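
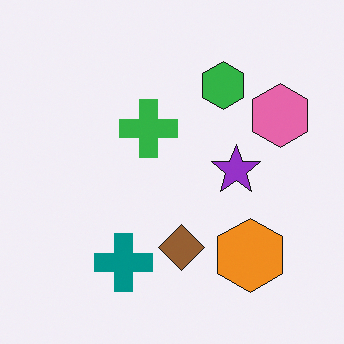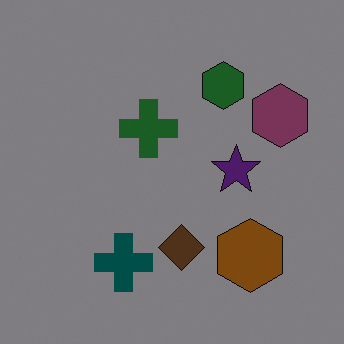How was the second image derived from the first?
The transformation is: substantially darkened.

Every pixel — background and shapes alike — is uniformly darkened.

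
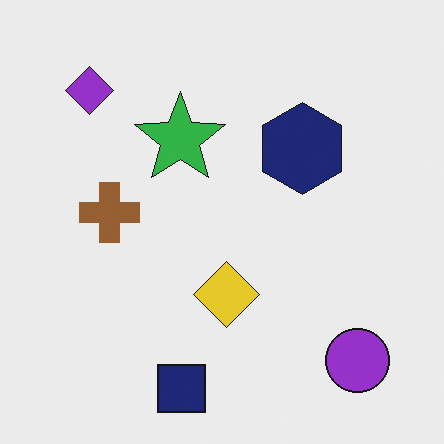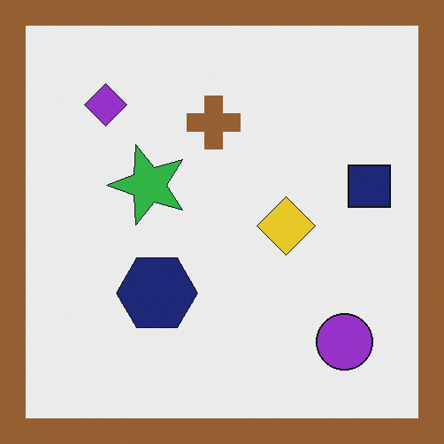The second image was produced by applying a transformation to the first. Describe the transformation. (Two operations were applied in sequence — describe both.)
The image was transposed (reflected across the top-left ↔ bottom-right diagonal), then framed with a brown border.

Shapes have swapped their row and column positions — what was in the top-right is now in the bottom-left — a diagonal reflection. A solid brown frame runs around the edge of the second image, with the content slightly shrunk inside it.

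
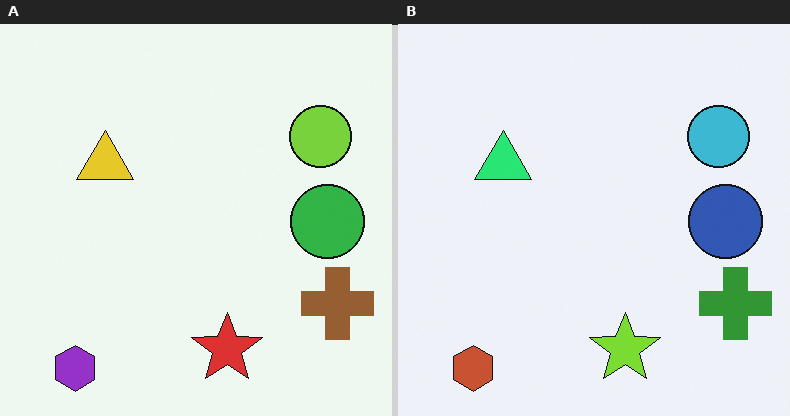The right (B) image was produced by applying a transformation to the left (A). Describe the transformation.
The image was hue-shifted by a moderate amount.

Every shape's color has rotated by the same amount around the hue wheel — a uniform hue shift.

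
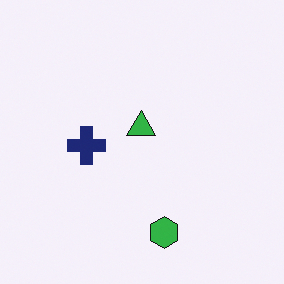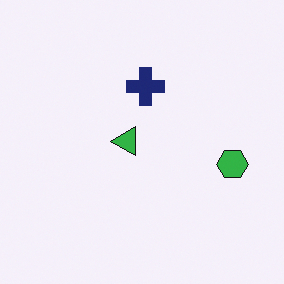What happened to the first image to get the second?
This is the original image transposed (reflected across the top-left ↔ bottom-right diagonal).

Shapes have swapped their row and column positions — what was in the top-right is now in the bottom-left — a diagonal reflection.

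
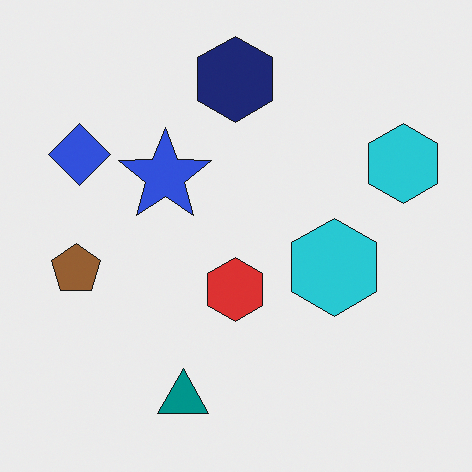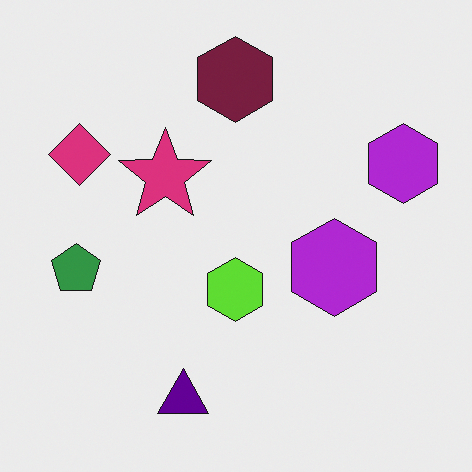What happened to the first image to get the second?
The second image is the first hue-shifted through roughly a third of the color wheel.

Every shape's color has rotated by the same amount around the hue wheel — a uniform hue shift.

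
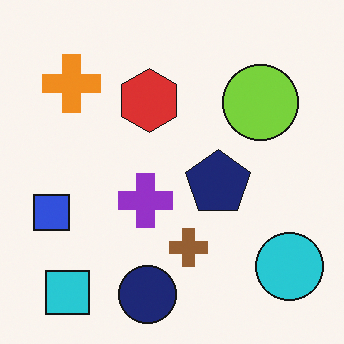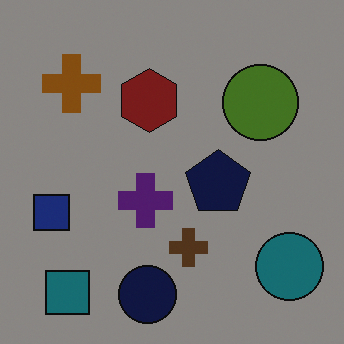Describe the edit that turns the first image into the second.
The second image is the first substantially darkened.

Every pixel — background and shapes alike — is uniformly darkened.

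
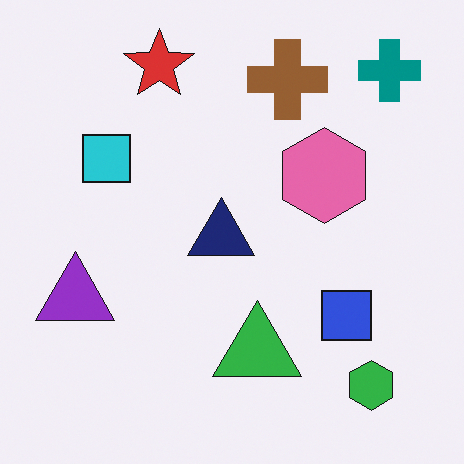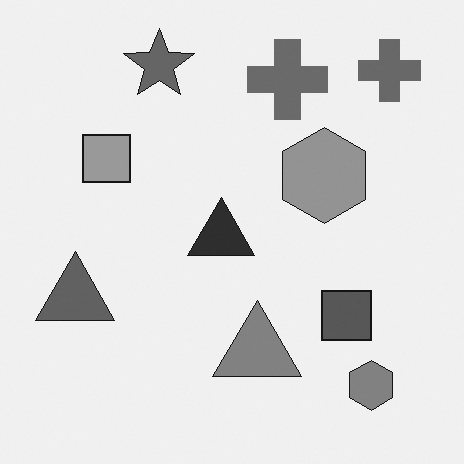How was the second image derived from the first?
This is the original image converted to grayscale.

All color is removed — every shape is now a shade of grey.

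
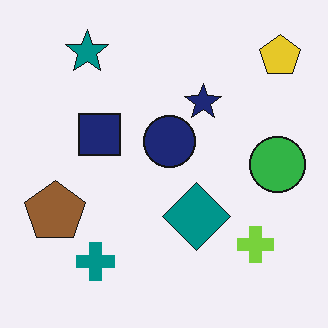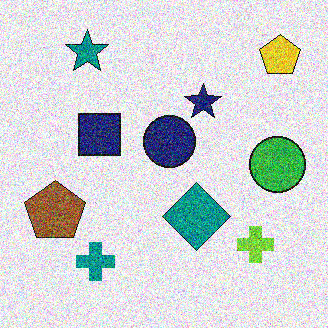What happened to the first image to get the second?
The image was degraded with heavy additive noise.

Random speckle covers the whole image, including the flat background.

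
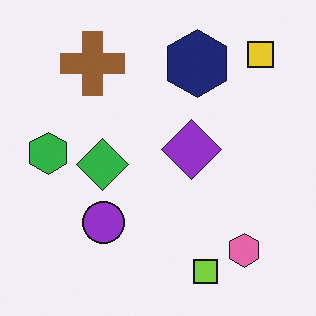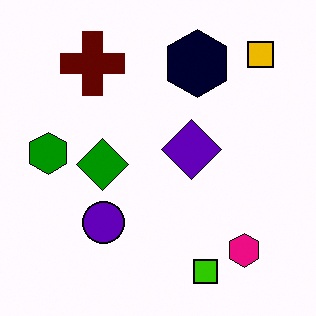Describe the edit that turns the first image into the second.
Boosted in contrast.

Tones are pushed away from mid-grey across the whole image — a global contrast change.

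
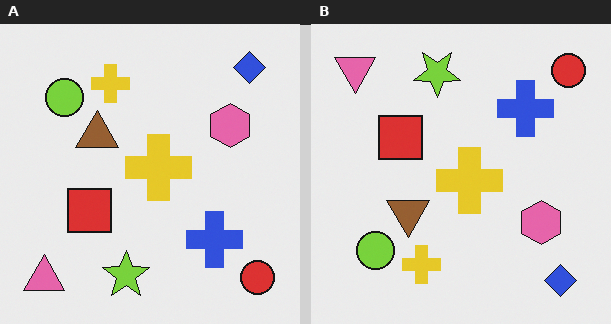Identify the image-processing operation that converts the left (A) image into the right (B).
Flipped vertically (top ↔ bottom).

The blue diamond is in the top-right of the left (A) image and the bottom-right of the right (B) — shapes on opposite sides of the horizontal midline have swapped in a mirror flip.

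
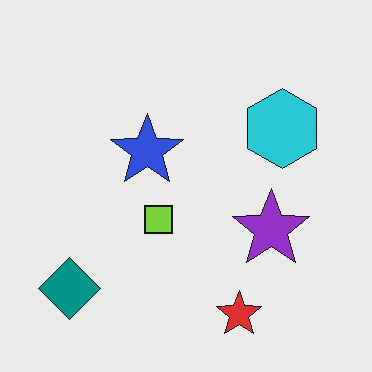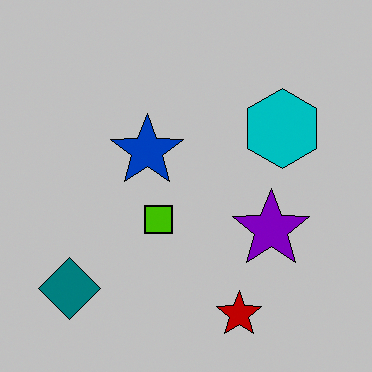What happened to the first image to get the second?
Heavily posterized to just a handful of flat colors.

Each flat color has snapped to a coarser quantized level — most visibly, the near-white background has dropped to a flat grey.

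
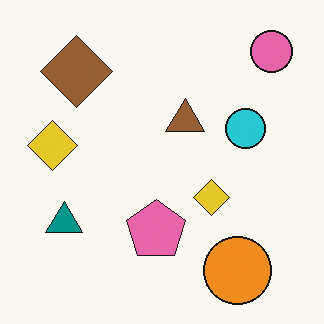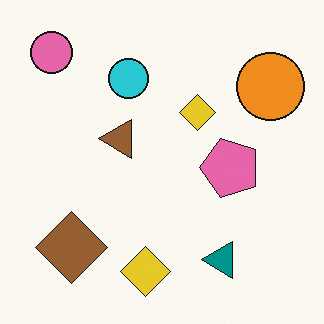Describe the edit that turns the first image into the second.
The transformation is: rotated 90° counter-clockwise.

The pink circle sits in the top-right of the first image and the top-left of the second — consistent with a whole-image 90° counter-clockwise rotation.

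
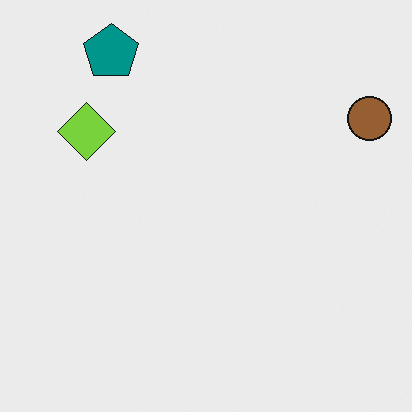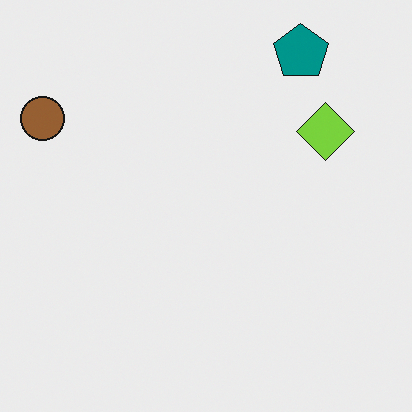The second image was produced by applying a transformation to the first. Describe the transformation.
The transformation is: flipped horizontally (left ↔ right).

The brown circle is in the top-right of the first image and the top-left of the second — shapes on opposite sides of the vertical midline have swapped in a mirror flip.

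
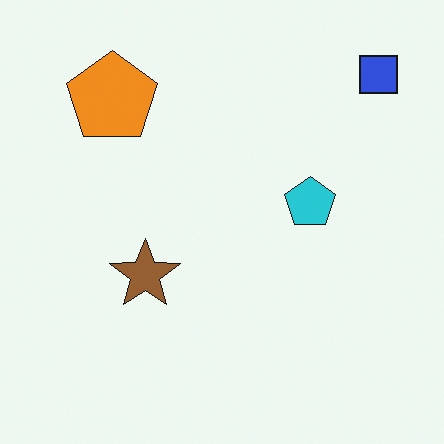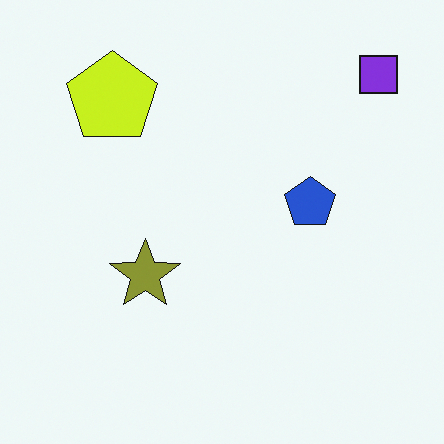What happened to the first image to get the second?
This is the original image hue-shifted by a small amount.

Every shape's color has rotated by the same amount around the hue wheel — a uniform hue shift.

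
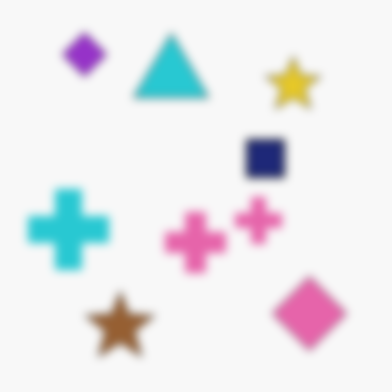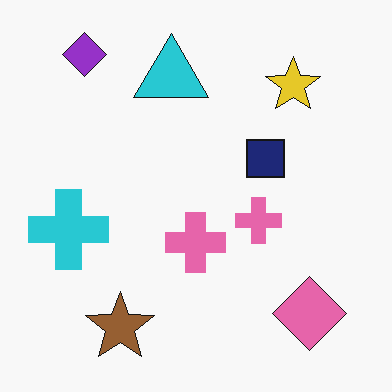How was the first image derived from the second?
The transformation is: moderately blurred.

Shape edges and outlines are uniformly softened across the whole image.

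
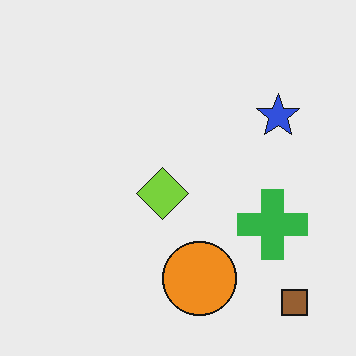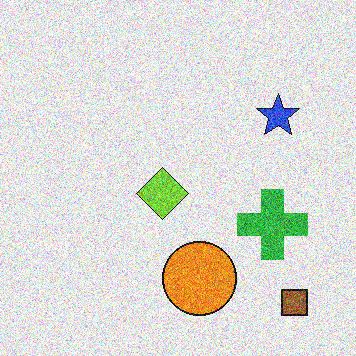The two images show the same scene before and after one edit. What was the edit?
The second image is the first degraded with heavy additive noise.

Random speckle covers the whole image, including the flat background.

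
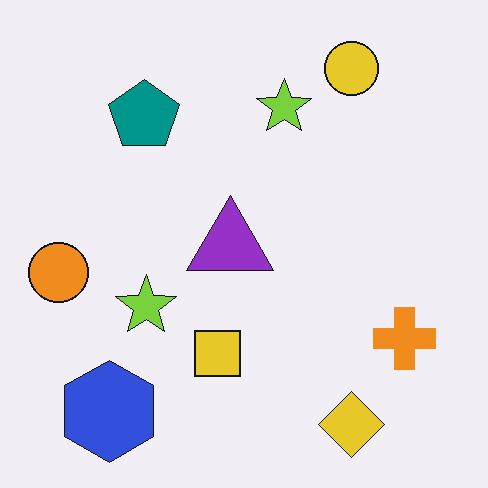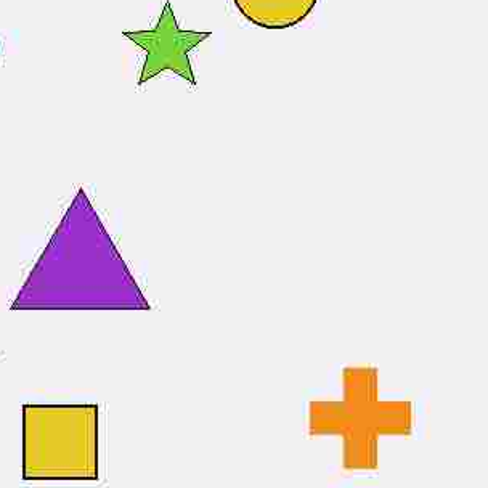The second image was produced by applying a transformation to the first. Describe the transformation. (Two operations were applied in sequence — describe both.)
Degraded with heavy JPEG compression, then cropped to a modestly smaller region and rescaled.

Blocky 8×8 compression artifacts appear around shape edges and the flat background shows ringing — characteristic JPEG degradation. The visible shapes are larger and the field of view is narrower; shapes near the original edges may be partly or wholly outside the frame — a crop-and-rescale.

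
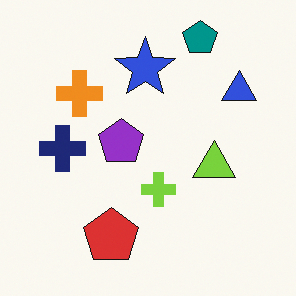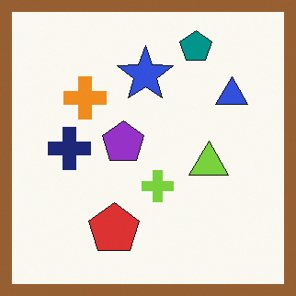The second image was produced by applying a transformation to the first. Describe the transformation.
The image was framed with a brown border.

A solid brown frame runs around the edge of the second image, with the content slightly shrunk inside it.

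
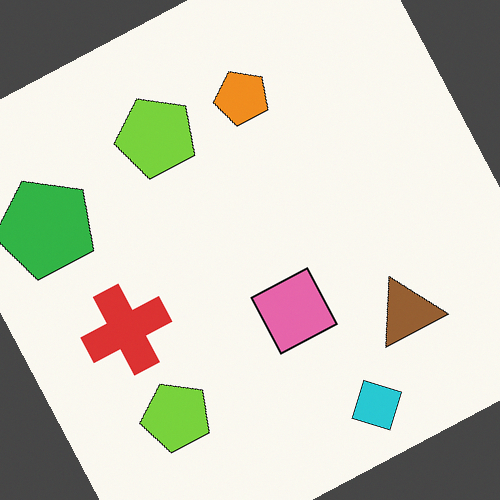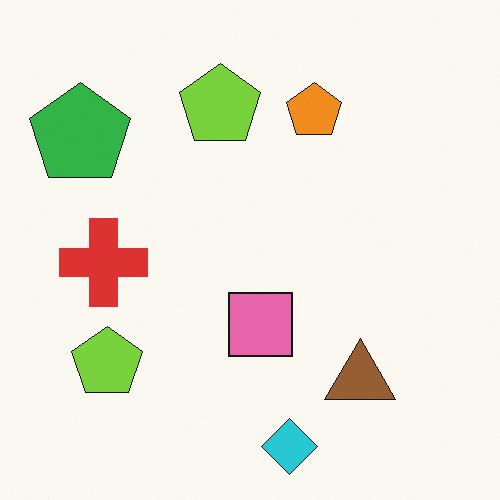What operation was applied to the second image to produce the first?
The image was rotated counter-clockwise by a clearly visible amount.

Every shape is tilted by the same angle and the image corners show triangular fill wedges — a whole-image rotation by a non-right angle.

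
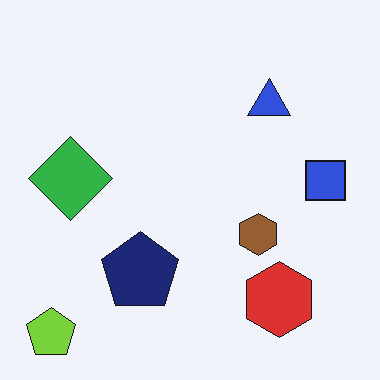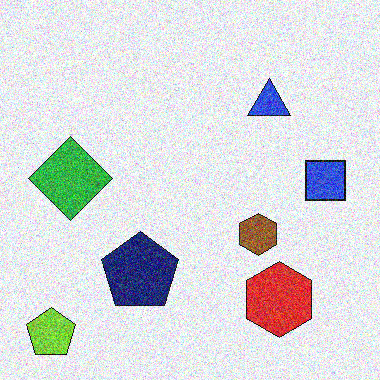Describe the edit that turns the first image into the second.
The image was degraded with strong gaussian noise.

Random speckle covers the whole image, including the flat background.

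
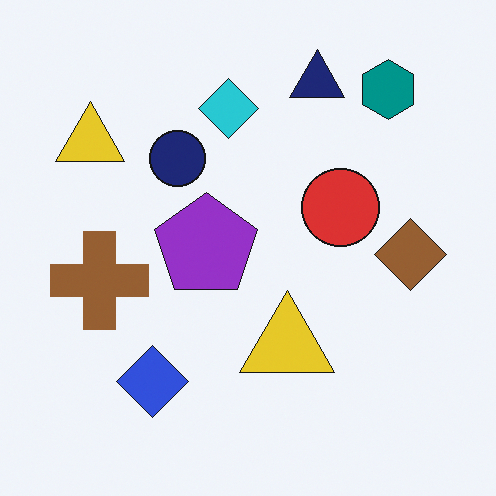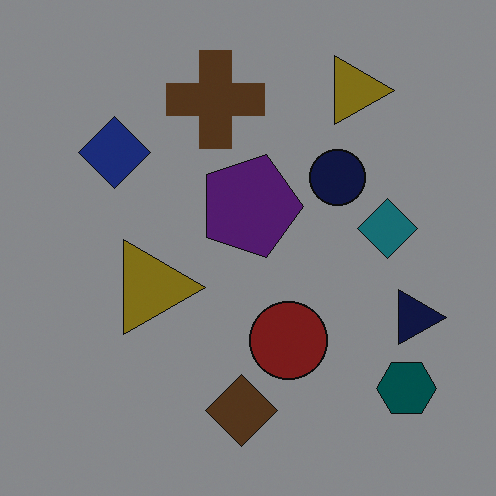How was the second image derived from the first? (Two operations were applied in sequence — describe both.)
The image was rotated 90° clockwise, then darkened a lot.

The teal hexagon sits in the top-right of the first image and the bottom-right of the second — consistent with a whole-image 90° clockwise rotation. Every pixel — background and shapes alike — is uniformly darkened.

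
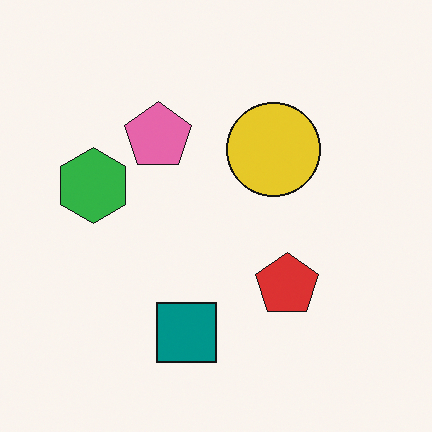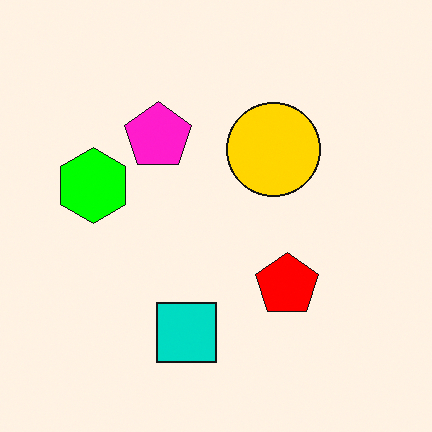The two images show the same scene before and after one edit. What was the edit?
The transformation is: heavily oversaturated.

All colors are more vivid — a global saturation change.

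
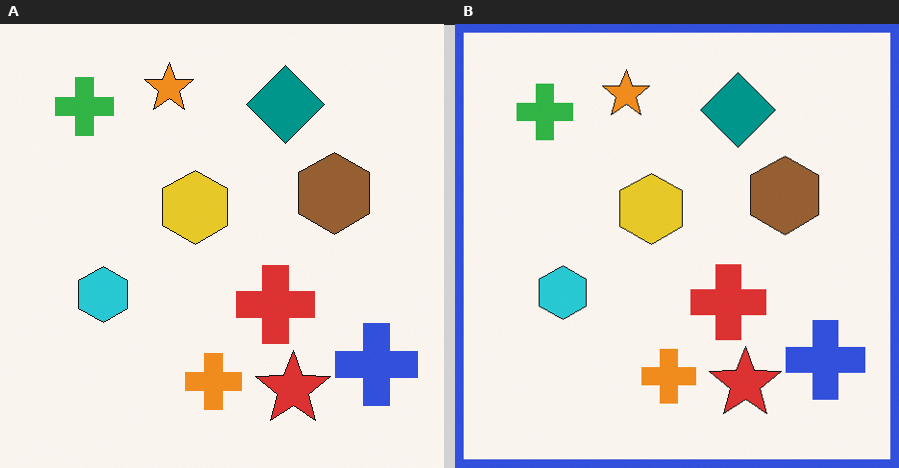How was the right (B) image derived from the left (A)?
The transformation is: framed with a blue border.

A solid blue frame runs around the edge of the right (B) image, with the content slightly shrunk inside it.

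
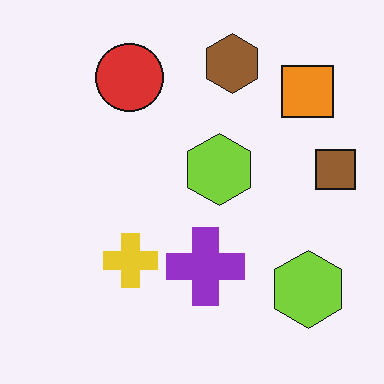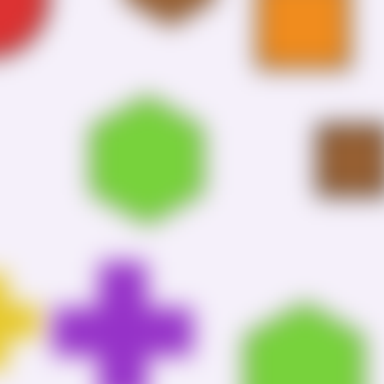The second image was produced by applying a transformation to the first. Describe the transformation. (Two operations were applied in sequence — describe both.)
This is the original image heavily blurred, then cropped tightly and scaled back up.

Shape edges and outlines are uniformly softened across the whole image. The visible shapes are larger and the field of view is narrower; shapes near the original edges may be partly or wholly outside the frame — a crop-and-rescale.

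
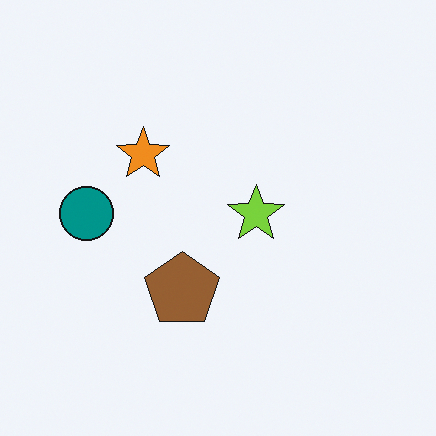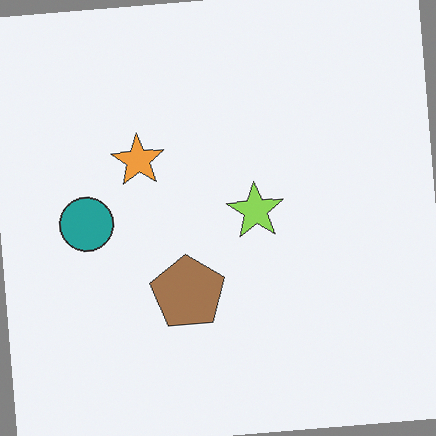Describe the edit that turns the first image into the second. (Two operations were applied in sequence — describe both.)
This is the original image given slightly reduced contrast, then rotated counter-clockwise by a slight angle.

Tones are pushed toward mid-grey across the whole image — a global contrast change. Every shape is tilted by the same angle and the image corners show triangular fill wedges — a whole-image rotation by a non-right angle.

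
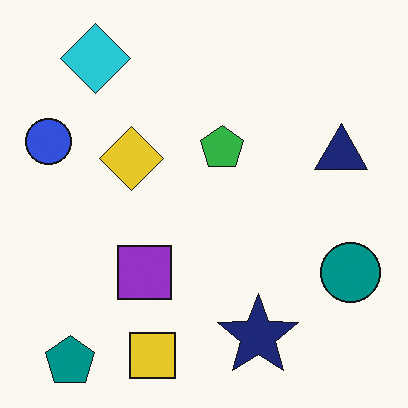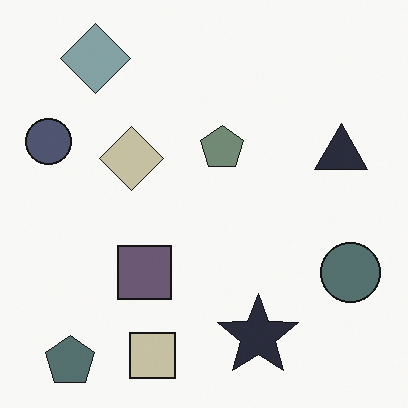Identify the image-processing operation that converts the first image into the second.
Heavily desaturated.

All colors are more muted and greyish — a global saturation change.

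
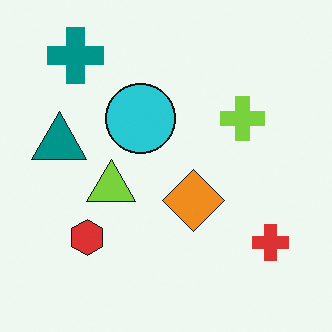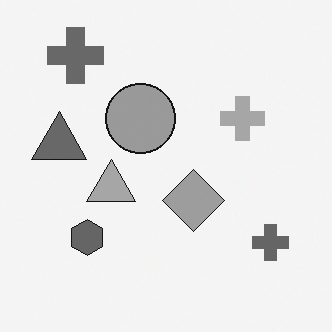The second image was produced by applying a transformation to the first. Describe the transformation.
This is the original image converted to grayscale.

All color is removed — every shape is now a shade of grey.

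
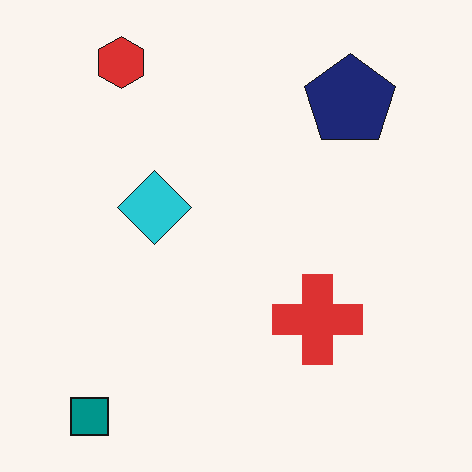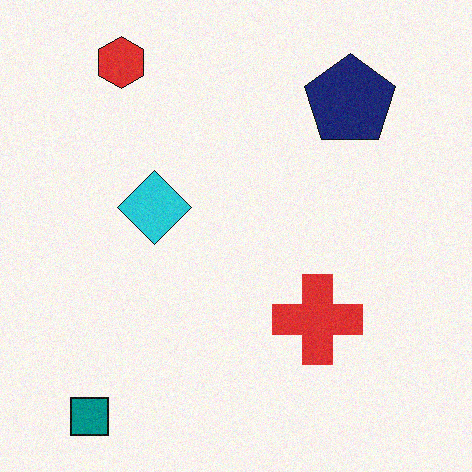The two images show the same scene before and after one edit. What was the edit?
This is the original image degraded with a light layer of grain.

Random speckle covers the whole image, including the flat background.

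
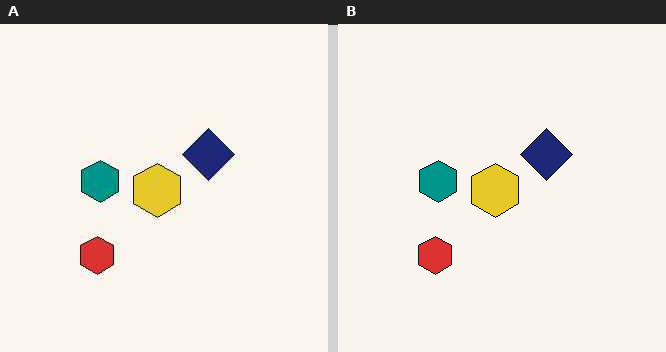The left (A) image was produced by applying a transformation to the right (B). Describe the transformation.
The image was JPEG-compressed with visible artifacts.

Blocky 8×8 compression artifacts appear around shape edges and the flat background shows ringing — characteristic JPEG degradation.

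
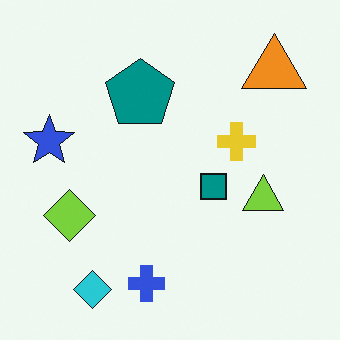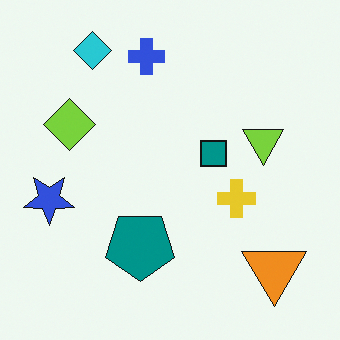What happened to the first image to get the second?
It was flipped vertically (top ↔ bottom).

The cyan diamond is in the bottom-left of the first image and the top-left of the second — shapes on opposite sides of the horizontal midline have swapped in a mirror flip.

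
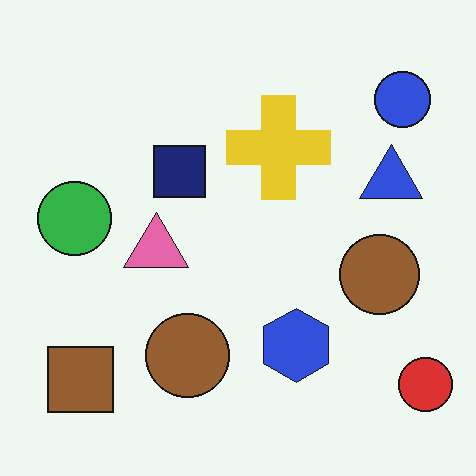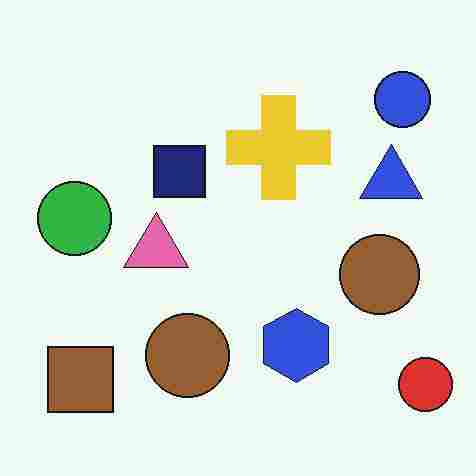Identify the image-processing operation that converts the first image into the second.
It was degraded with heavy JPEG compression.

Blocky 8×8 compression artifacts appear around shape edges and the flat background shows ringing — characteristic JPEG degradation.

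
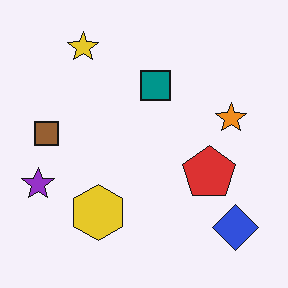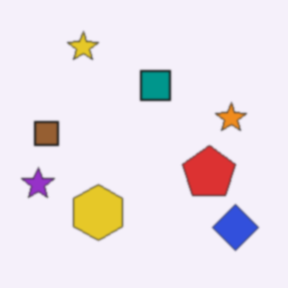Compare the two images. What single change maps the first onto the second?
The transformation is: given a subtle gaussian blur.

Shape edges and outlines are uniformly softened across the whole image.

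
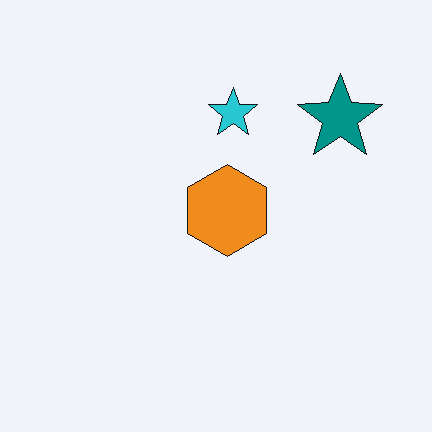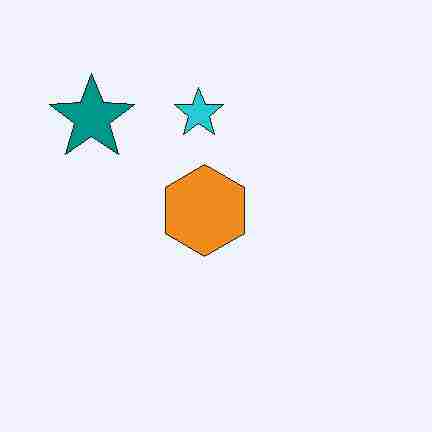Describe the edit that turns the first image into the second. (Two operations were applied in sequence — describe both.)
The image was degraded with heavy JPEG compression, then flipped horizontally (left ↔ right).

Blocky 8×8 compression artifacts appear around shape edges and the flat background shows ringing — characteristic JPEG degradation. The teal star is in the top-right of the first image and the top-left of the second — shapes on opposite sides of the vertical midline have swapped in a mirror flip.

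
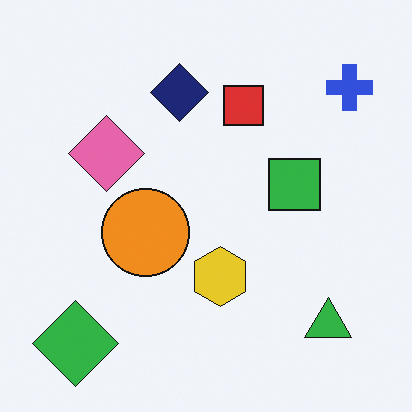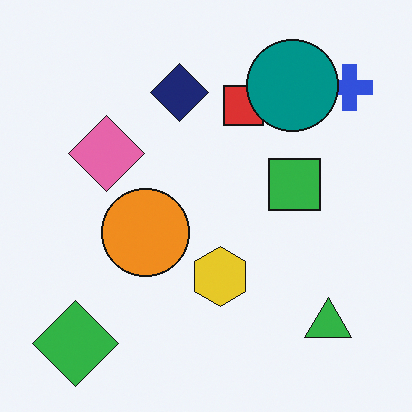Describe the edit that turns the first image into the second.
This is the original image overlaid with an additional teal circle.

A teal circle appears in the second image that is absent from the first.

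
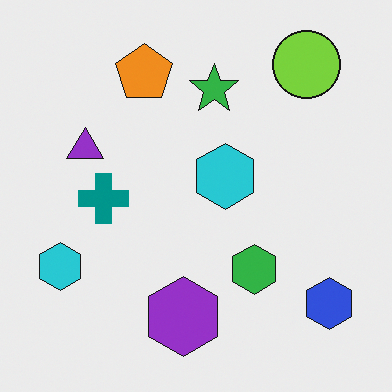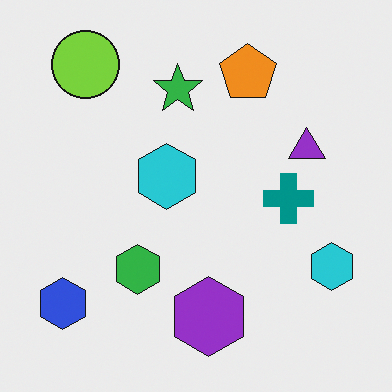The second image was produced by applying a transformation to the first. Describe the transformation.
The second image is the first flipped horizontally (left ↔ right).

The blue hexagon is in the bottom-right of the first image and the bottom-left of the second — shapes on opposite sides of the vertical midline have swapped in a mirror flip.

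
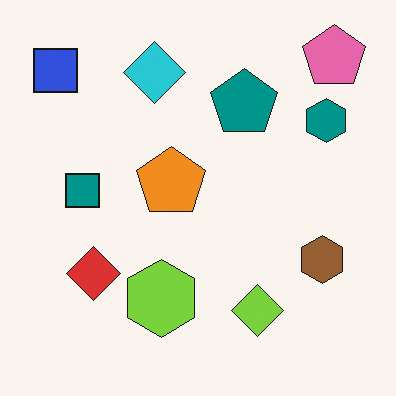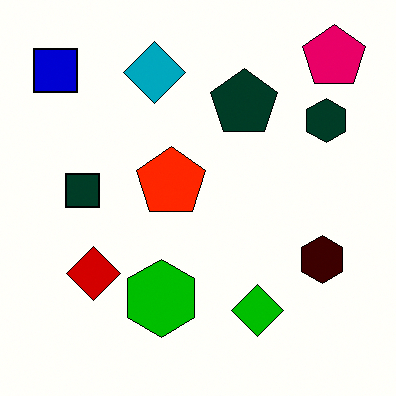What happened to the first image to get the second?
It was given much higher contrast.

Tones are pushed away from mid-grey across the whole image — a global contrast change.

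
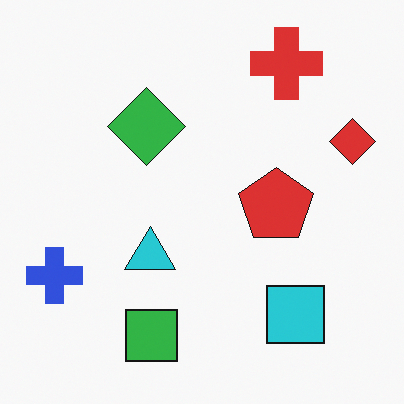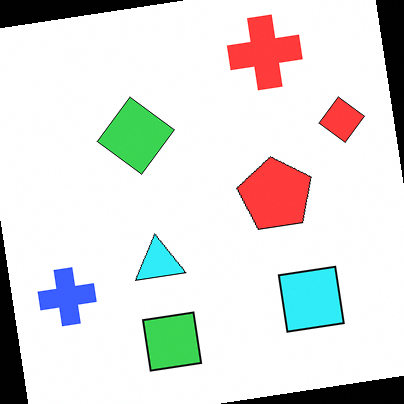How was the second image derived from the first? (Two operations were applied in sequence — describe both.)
The image was slightly brightened, then rotated counter-clockwise by a few degrees.

Every pixel — background and shapes alike — is uniformly brightened. Every shape is tilted by the same angle and the image corners show triangular fill wedges — a whole-image rotation by a non-right angle.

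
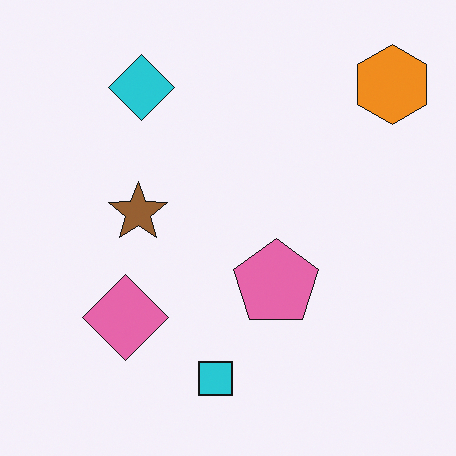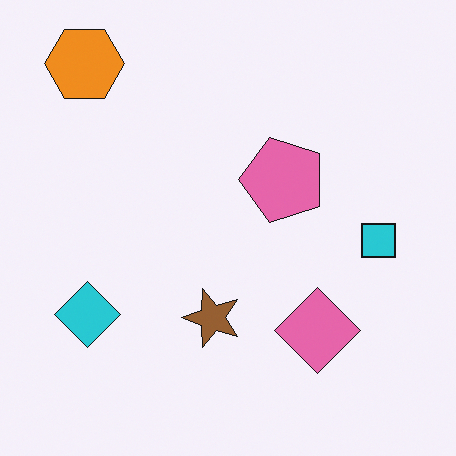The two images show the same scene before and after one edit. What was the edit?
The image was rotated 90° counter-clockwise.

The orange hexagon sits in the top-right of the first image and the top-left of the second — consistent with a whole-image 90° counter-clockwise rotation.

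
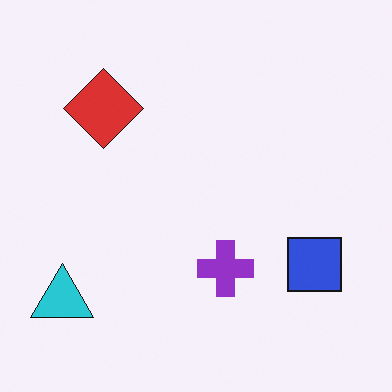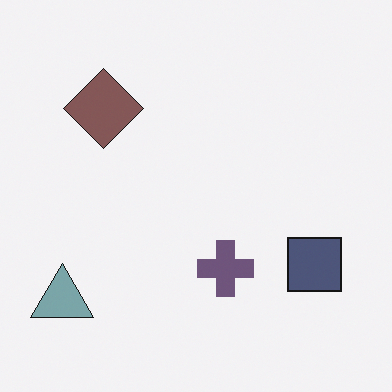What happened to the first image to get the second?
The second image is the first heavily desaturated.

All colors are more muted and greyish — a global saturation change.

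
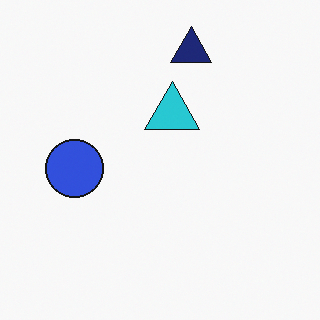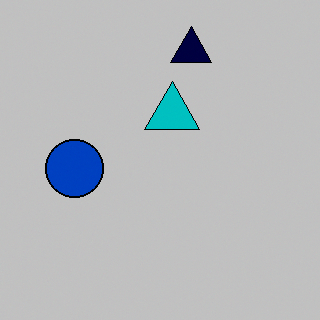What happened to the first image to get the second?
The second image is the first aggressively posterized.

Each flat color has snapped to a coarser quantized level — most visibly, the near-white background has dropped to a flat grey.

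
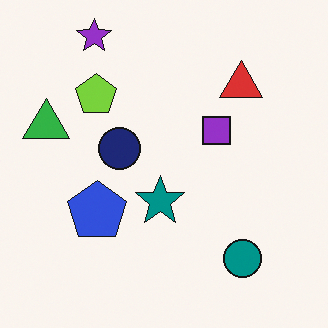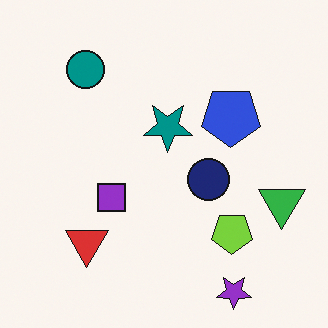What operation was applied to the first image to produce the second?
The transformation is: rotated 180°.

The purple star sits in the top-left of the first image and the bottom-right of the second — consistent with a whole-image 180° rotation.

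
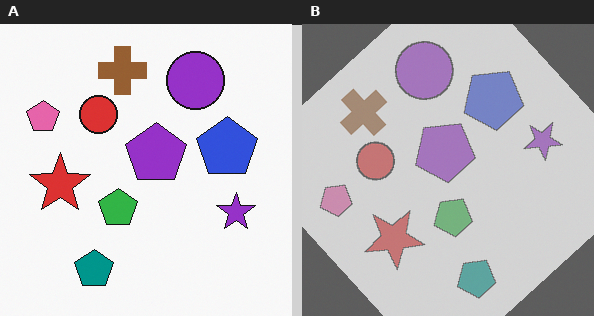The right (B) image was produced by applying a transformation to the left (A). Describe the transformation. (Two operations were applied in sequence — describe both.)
The right (B) image is the left (A) rotated counter-clockwise by a large amount — several tens of degrees, then given much lower contrast.

Every shape is tilted by the same angle and the image corners show triangular fill wedges — a whole-image rotation by a non-right angle. Tones are pushed toward mid-grey across the whole image — a global contrast change.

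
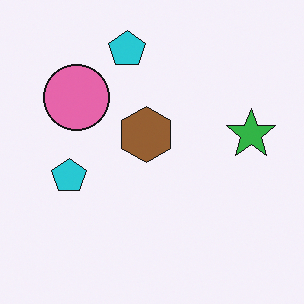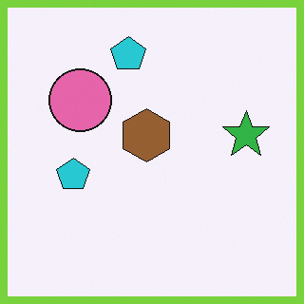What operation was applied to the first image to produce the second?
The image was framed with a lime border.

A solid lime frame runs around the edge of the second image, with the content slightly shrunk inside it.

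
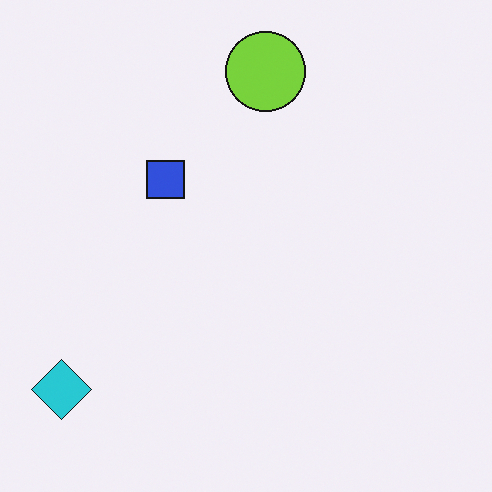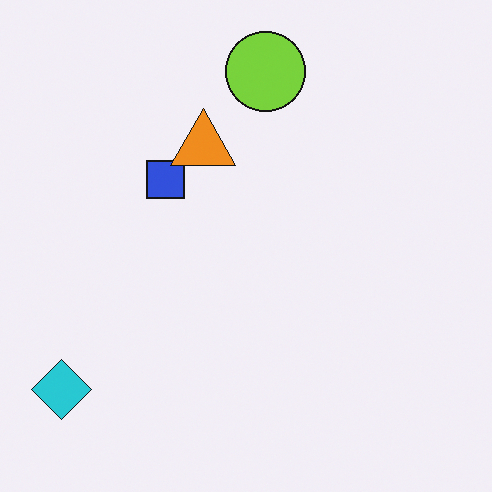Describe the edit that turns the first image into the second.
The image was overlaid with an additional orange triangle.

An orange triangle appears in the second image that is absent from the first.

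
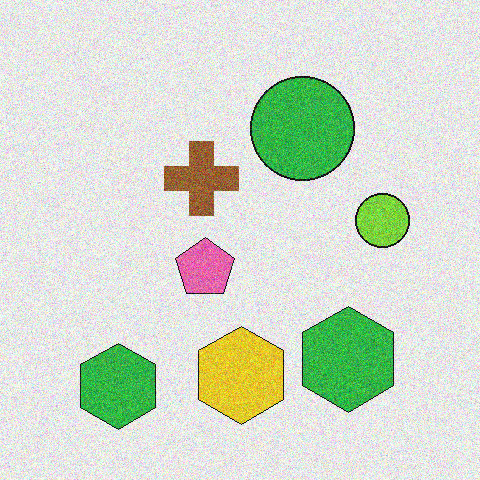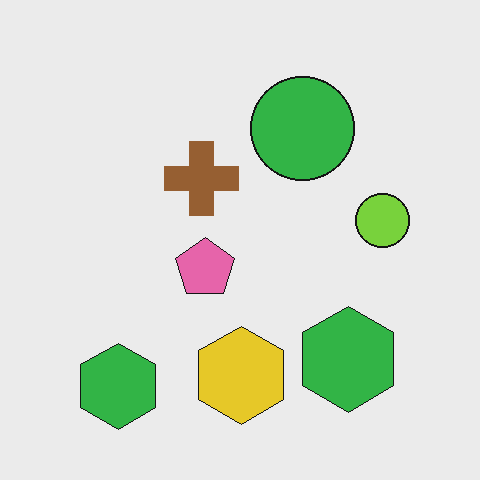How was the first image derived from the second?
The image was degraded with moderate additive noise.

Random speckle covers the whole image, including the flat background.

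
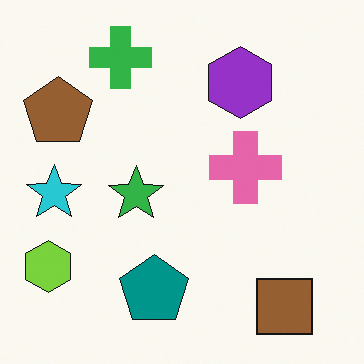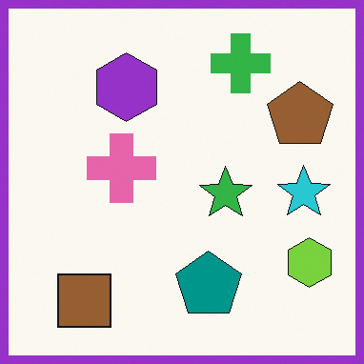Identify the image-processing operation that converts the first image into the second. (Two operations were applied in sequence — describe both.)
The transformation is: flipped horizontally (left ↔ right), then framed with a purple border.

The lime hexagon is in the bottom-left of the first image and the bottom-right of the second — shapes on opposite sides of the vertical midline have swapped in a mirror flip. A solid purple frame runs around the edge of the second image, with the content slightly shrunk inside it.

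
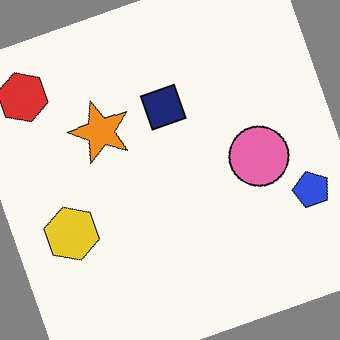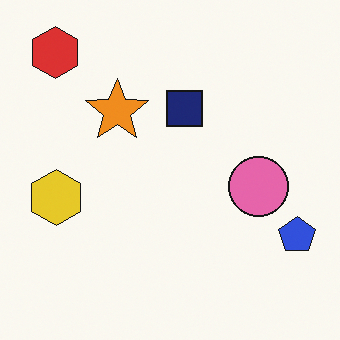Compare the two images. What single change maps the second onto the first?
It was rotated counter-clockwise by a moderate amount.

Every shape is tilted by the same angle and the image corners show triangular fill wedges — a whole-image rotation by a non-right angle.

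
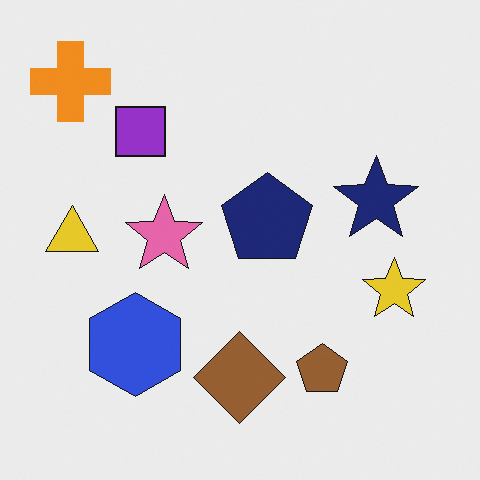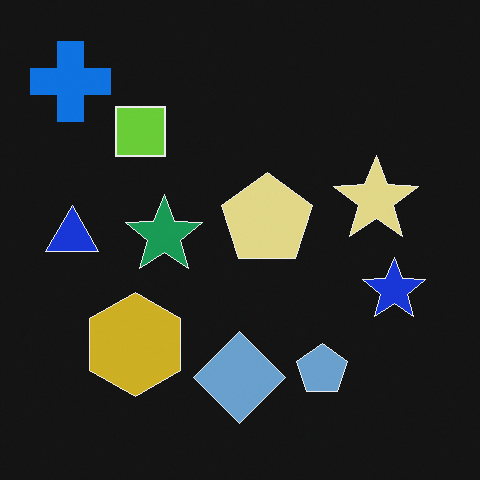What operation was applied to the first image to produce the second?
This is the original image color-inverted (negative).

The light background has become dark and every shape's color is its complement — a photographic negative.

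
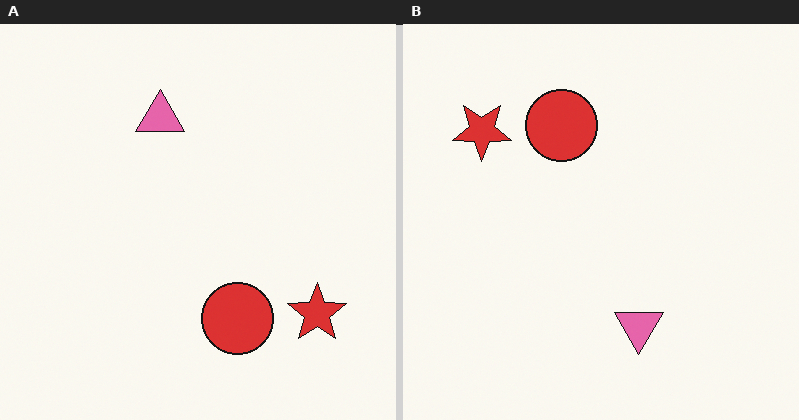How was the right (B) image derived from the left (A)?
Rotated 180°.

The red star sits in the bottom-right of the left (A) image and the top-left of the right (B) — consistent with a whole-image 180° rotation.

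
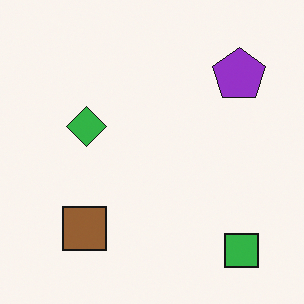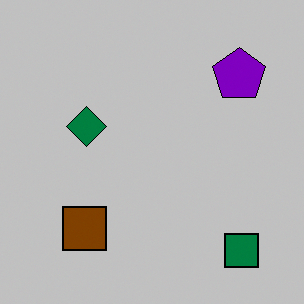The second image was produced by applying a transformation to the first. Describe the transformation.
The second image is the first heavily posterized to just a handful of flat colors.

Each flat color has snapped to a coarser quantized level — most visibly, the near-white background has dropped to a flat grey.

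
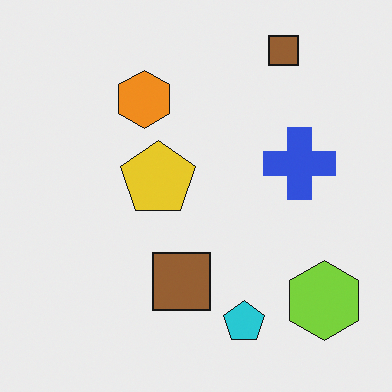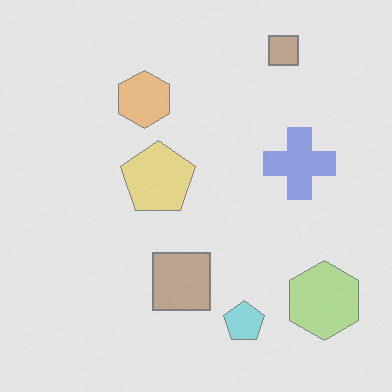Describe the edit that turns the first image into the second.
The transformation is: given much lower contrast.

Tones are pushed toward mid-grey across the whole image — a global contrast change.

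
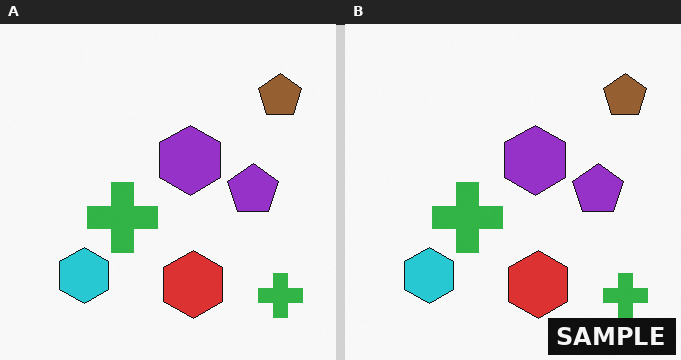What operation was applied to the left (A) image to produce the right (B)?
The image was watermarked with the text "SAMPLE" in the lower-right corner.

A dark label reading "SAMPLE" appears in the lower-right corner.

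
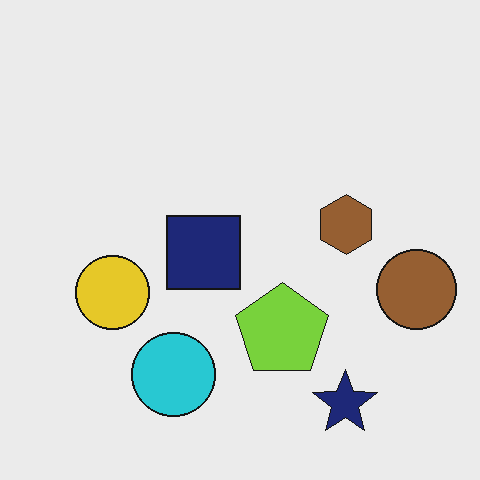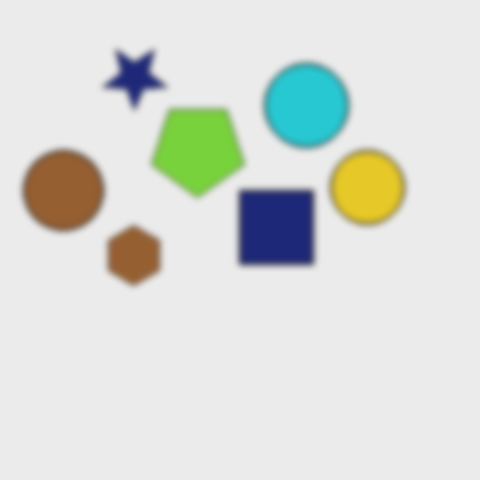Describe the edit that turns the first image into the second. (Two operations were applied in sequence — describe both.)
The second image is the first rotated 180°, then noticeably gaussian-blurred.

The navy star sits in the bottom-right of the first image and the top-left of the second — consistent with a whole-image 180° rotation. Shape edges and outlines are uniformly softened across the whole image.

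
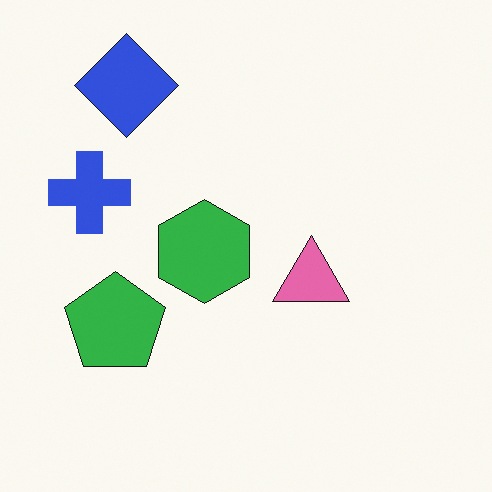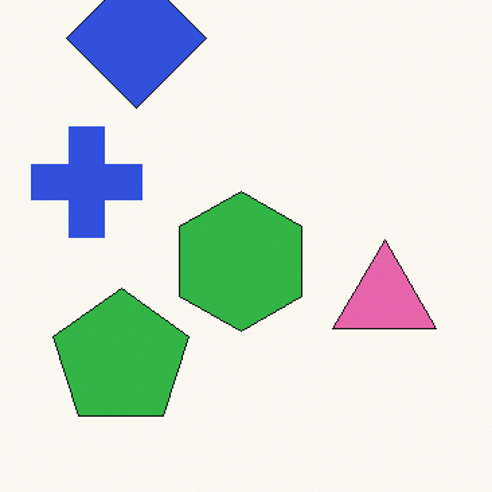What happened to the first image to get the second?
The transformation is: cropped slightly and scaled back up.

The visible shapes are larger and the field of view is narrower; shapes near the original edges may be partly or wholly outside the frame — a crop-and-rescale.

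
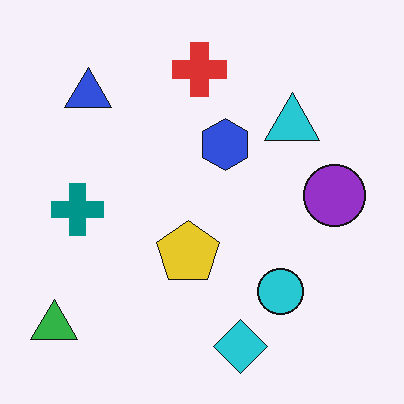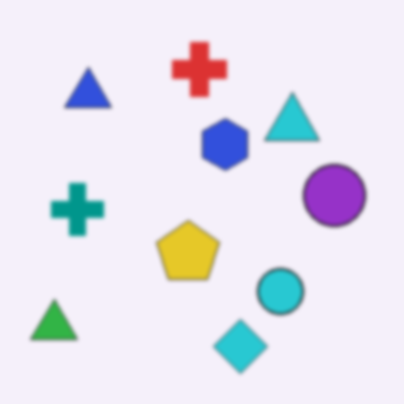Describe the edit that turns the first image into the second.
Given a subtle gaussian blur.

Shape edges and outlines are uniformly softened across the whole image.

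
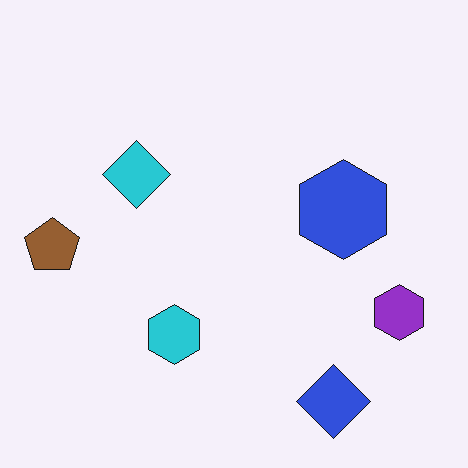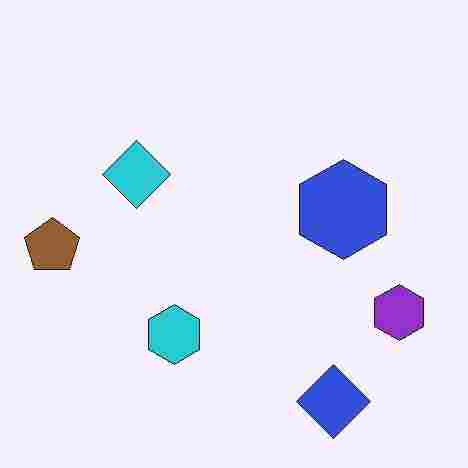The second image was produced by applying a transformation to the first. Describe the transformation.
The transformation is: degraded with heavy JPEG compression.

Blocky 8×8 compression artifacts appear around shape edges and the flat background shows ringing — characteristic JPEG degradation.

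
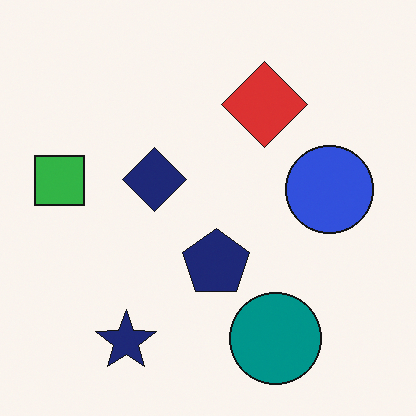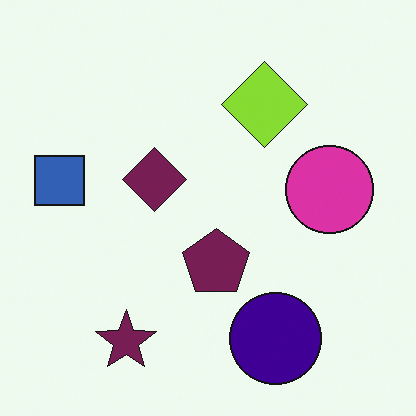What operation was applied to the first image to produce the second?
Hue-shifted noticeably.

Every shape's color has rotated by the same amount around the hue wheel — a uniform hue shift.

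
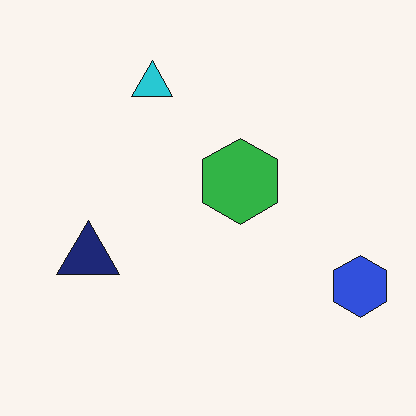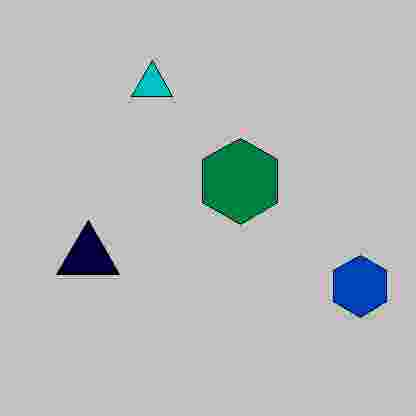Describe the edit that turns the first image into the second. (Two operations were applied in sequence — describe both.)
The transformation is: heavily posterized to just a handful of flat colors, then heavily JPEG-compressed with obvious blocking artifacts.

Each flat color has snapped to a coarser quantized level — most visibly, the near-white background has dropped to a flat grey. Blocky 8×8 compression artifacts appear around shape edges and the flat background shows ringing — characteristic JPEG degradation.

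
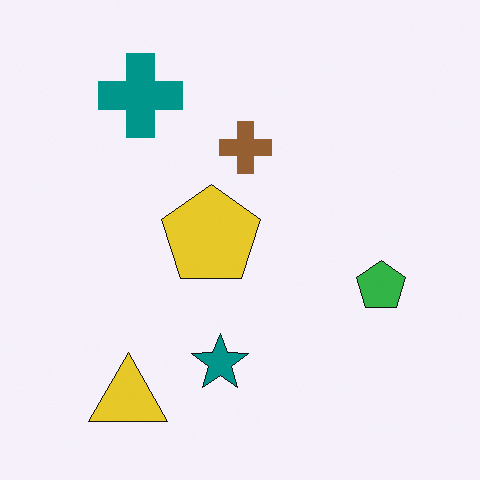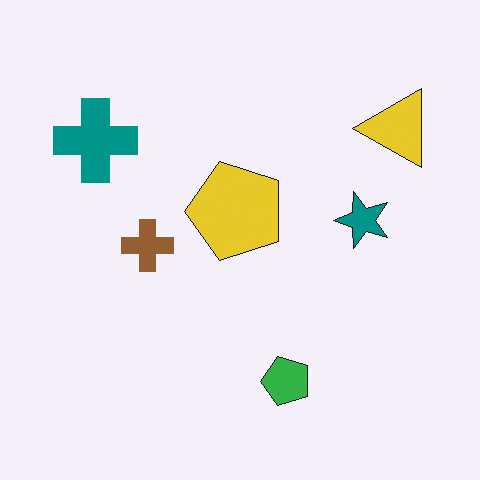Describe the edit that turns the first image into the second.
This is the original image transposed (reflected across the top-left ↔ bottom-right diagonal).

Shapes have swapped their row and column positions — what was in the top-right is now in the bottom-left — a diagonal reflection.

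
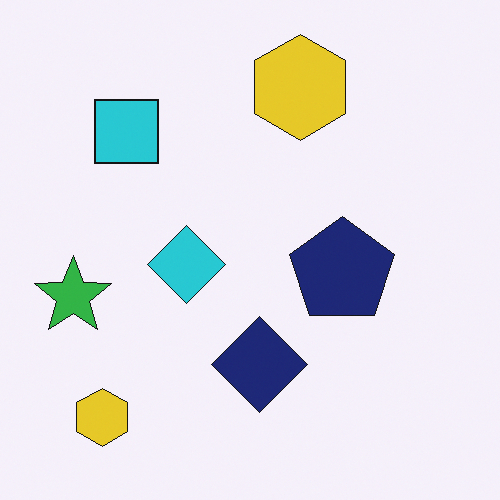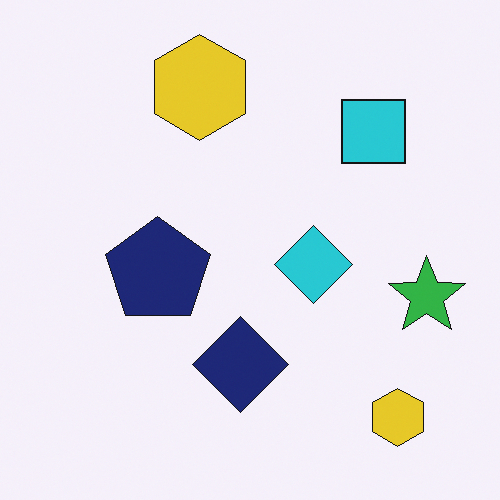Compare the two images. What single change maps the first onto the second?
The image was flipped horizontally (left ↔ right).

The green star is in the left of the first image and the right of the second — shapes on opposite sides of the vertical midline have swapped in a mirror flip.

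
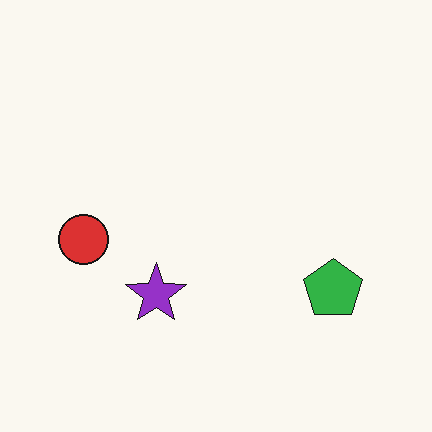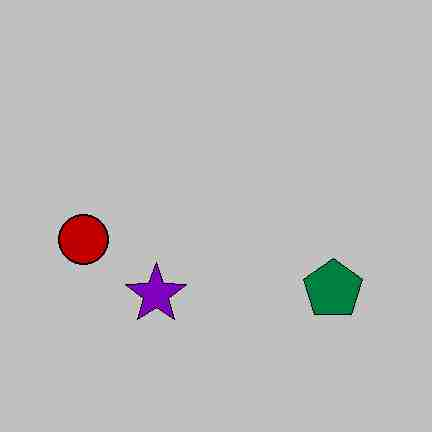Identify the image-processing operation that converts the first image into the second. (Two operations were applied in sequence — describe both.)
The image was aggressively posterized, then heavily JPEG-compressed with obvious blocking artifacts.

Each flat color has snapped to a coarser quantized level — most visibly, the near-white background has dropped to a flat grey. Blocky 8×8 compression artifacts appear around shape edges and the flat background shows ringing — characteristic JPEG degradation.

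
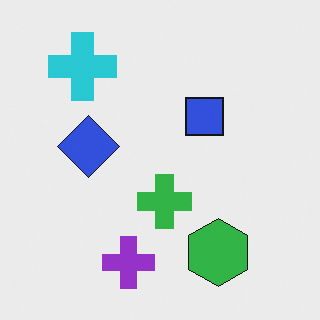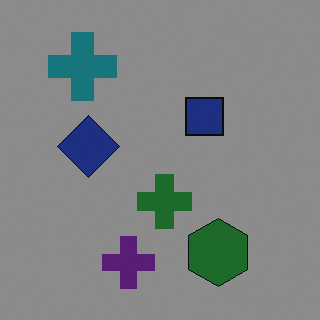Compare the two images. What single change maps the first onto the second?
The image was darkened a lot.

Every pixel — background and shapes alike — is uniformly darkened.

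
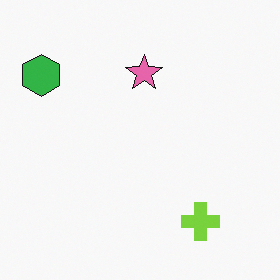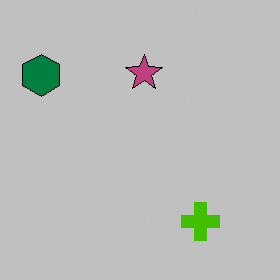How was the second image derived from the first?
The image was heavily posterized to just a handful of flat colors.

Each flat color has snapped to a coarser quantized level — most visibly, the near-white background has dropped to a flat grey.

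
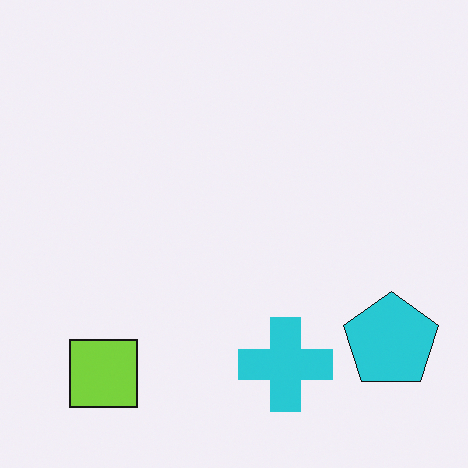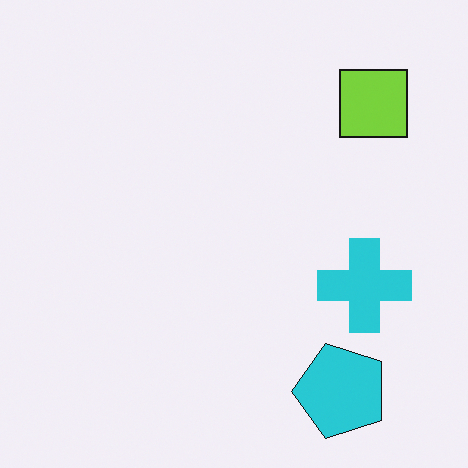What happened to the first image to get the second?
The second image is the first transposed (reflected across the top-left ↔ bottom-right diagonal).

Shapes have swapped their row and column positions — what was in the top-right is now in the bottom-left — a diagonal reflection.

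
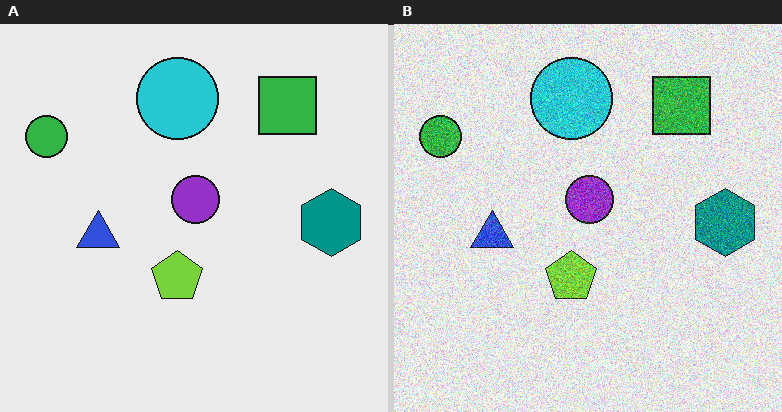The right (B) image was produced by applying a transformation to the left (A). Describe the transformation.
Degraded with a thick layer of grain.

Random speckle covers the whole image, including the flat background.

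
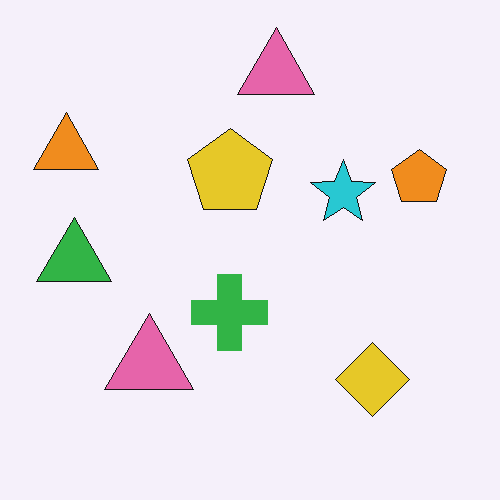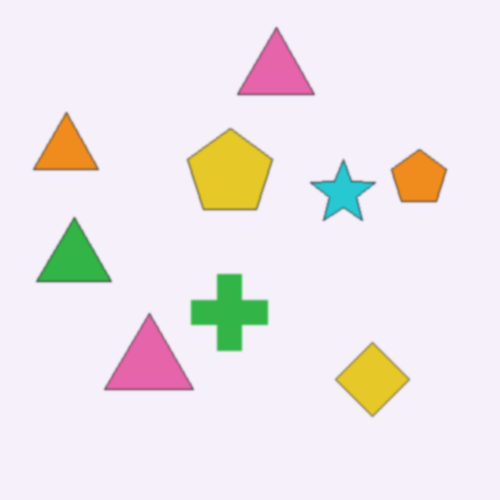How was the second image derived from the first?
It was slightly softened.

Shape edges and outlines are uniformly softened across the whole image.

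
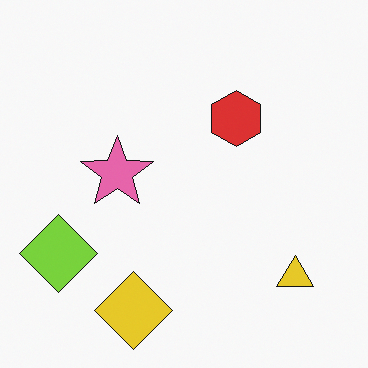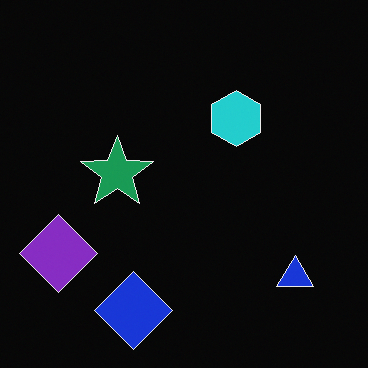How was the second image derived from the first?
This is the original image color-inverted (negative).

The light background has become dark and every shape's color is its complement — a photographic negative.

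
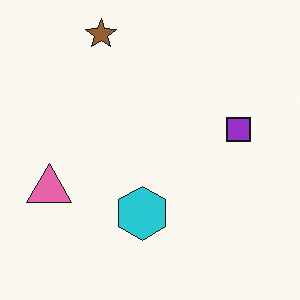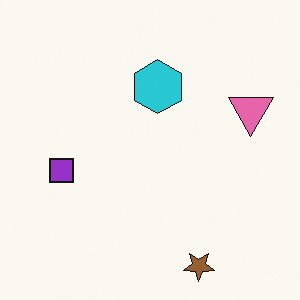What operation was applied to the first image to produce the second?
It was rotated 180°.

The brown star sits in the top of the first image and the bottom of the second — consistent with a whole-image 180° rotation.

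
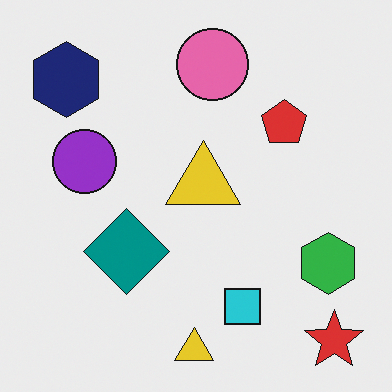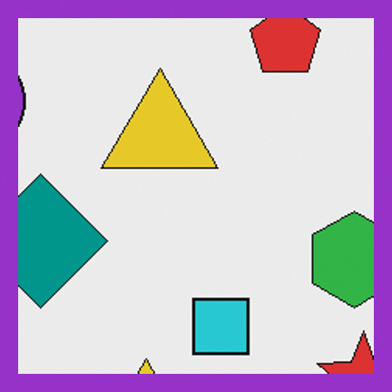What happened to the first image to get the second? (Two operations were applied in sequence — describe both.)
The second image is the first cropped tightly and scaled back up, then framed with a purple border.

The visible shapes are larger and the field of view is narrower; shapes near the original edges may be partly or wholly outside the frame — a crop-and-rescale. A solid purple frame runs around the edge of the second image, with the content slightly shrunk inside it.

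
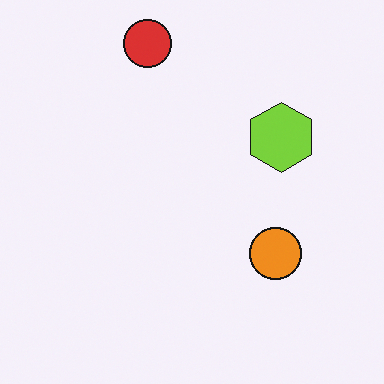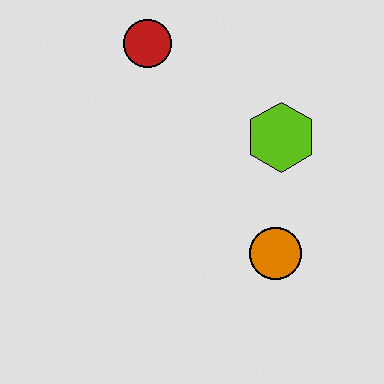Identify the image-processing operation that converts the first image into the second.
It was posterized to a reduced palette.

Each flat color has snapped to a coarser quantized level — most visibly, the near-white background has dropped to a flat grey.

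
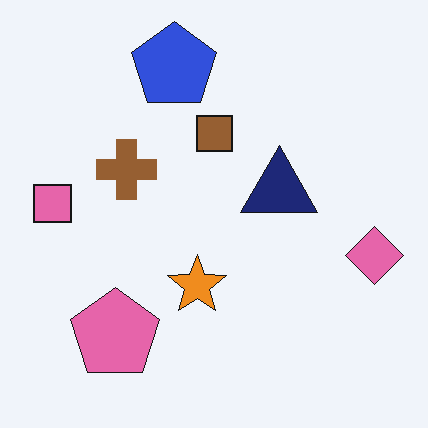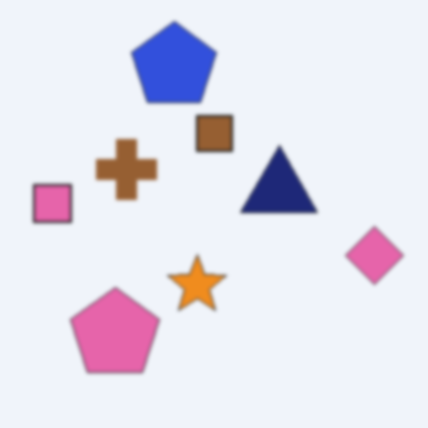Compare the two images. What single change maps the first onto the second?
The transformation is: given a subtle gaussian blur.

Shape edges and outlines are uniformly softened across the whole image.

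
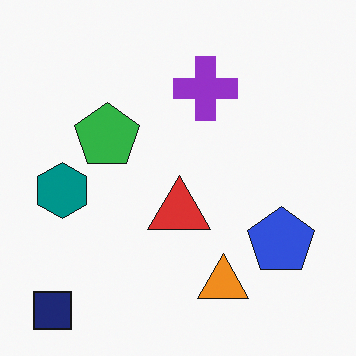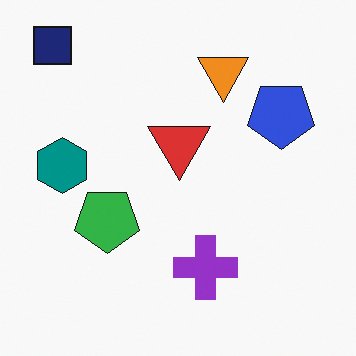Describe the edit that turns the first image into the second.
The second image is the first flipped vertically (top ↔ bottom).

The navy square is in the bottom-left of the first image and the top-left of the second — shapes on opposite sides of the horizontal midline have swapped in a mirror flip.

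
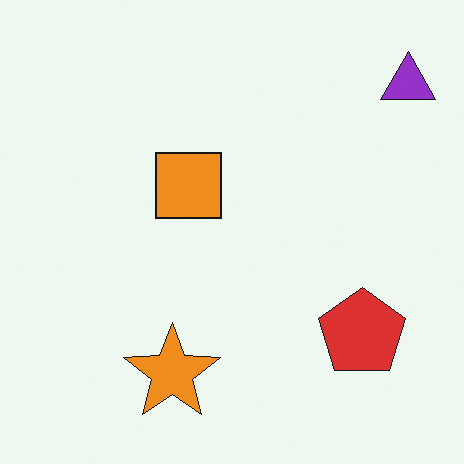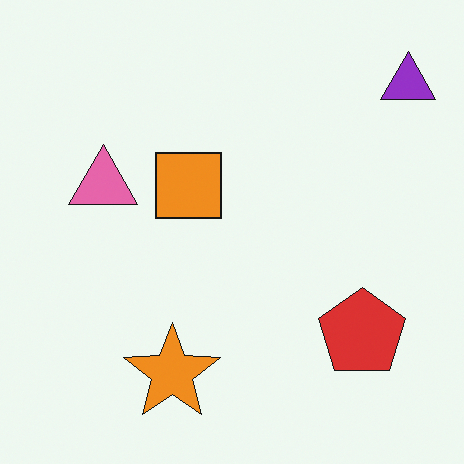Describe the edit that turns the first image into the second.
The transformation is: overlaid with an additional pink triangle.

A pink triangle appears in the second image that is absent from the first.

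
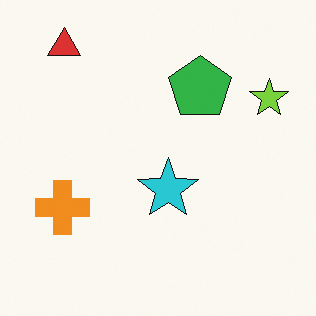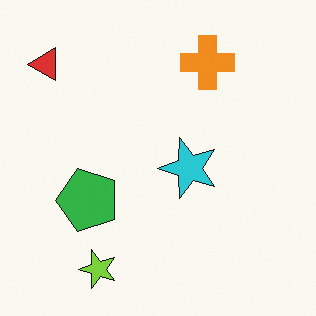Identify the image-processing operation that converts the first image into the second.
This is the original image transposed (reflected across the top-left ↔ bottom-right diagonal).

Shapes have swapped their row and column positions — what was in the top-right is now in the bottom-left — a diagonal reflection.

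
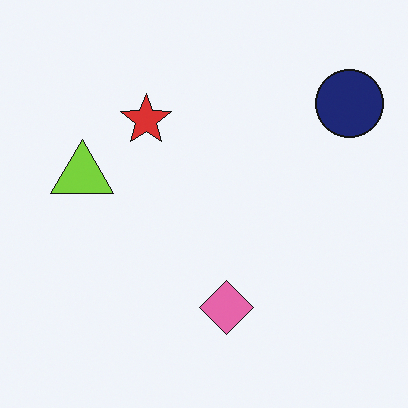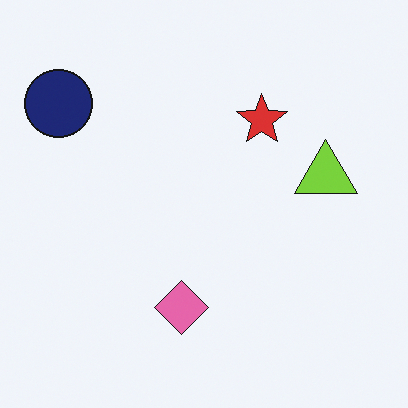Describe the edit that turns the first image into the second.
Flipped horizontally (left ↔ right).

The navy circle is in the top-right of the first image and the top-left of the second — shapes on opposite sides of the vertical midline have swapped in a mirror flip.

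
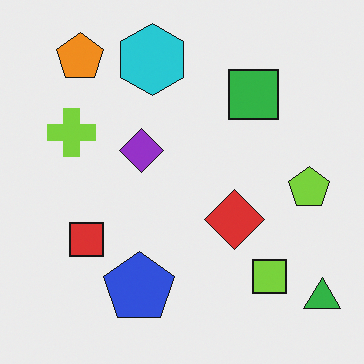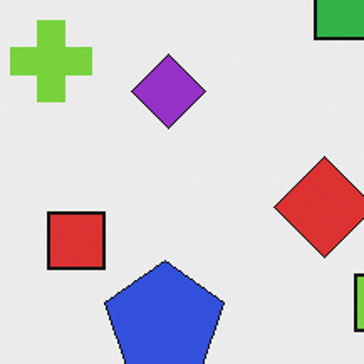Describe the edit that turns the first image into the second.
The transformation is: cropped tightly and scaled back up.

The visible shapes are larger and the field of view is narrower; shapes near the original edges may be partly or wholly outside the frame — a crop-and-rescale.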